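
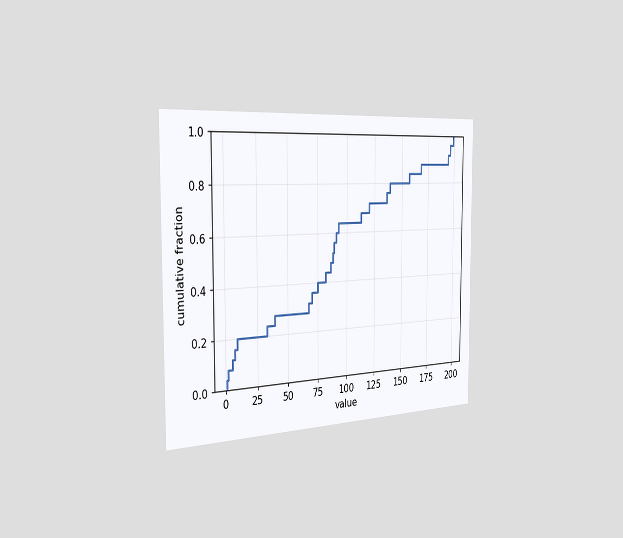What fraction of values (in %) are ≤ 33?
The chart is viewed slightly from the left. At x=33 the ECDF step is at 24%.

24%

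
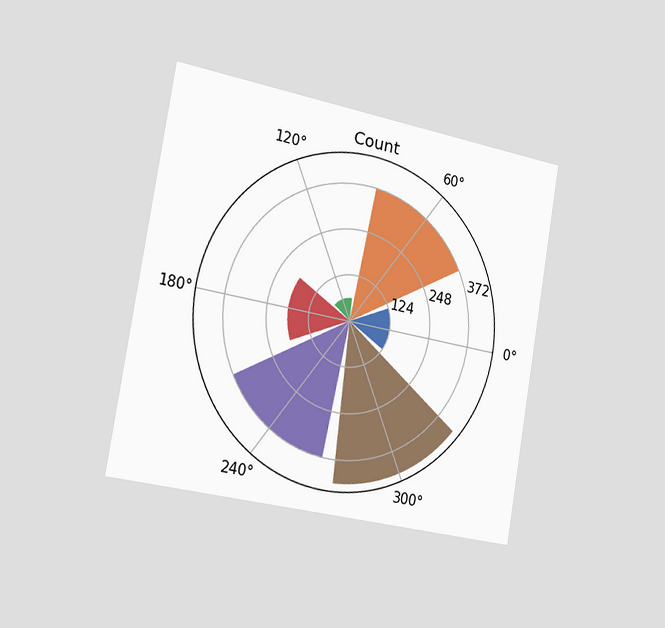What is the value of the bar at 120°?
62

The chart is tilted about 10° clockwise and viewed slightly from the left. The bar at 120° reaches 62 on the radial axis.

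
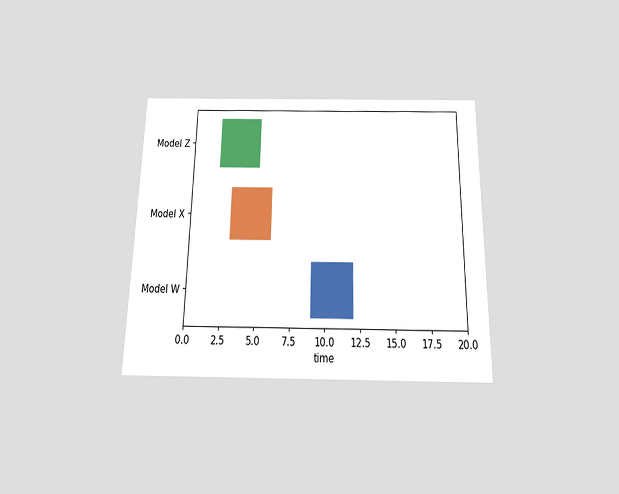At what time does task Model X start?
3

The chart is viewed slightly from below. The Model X bar begins at t=3.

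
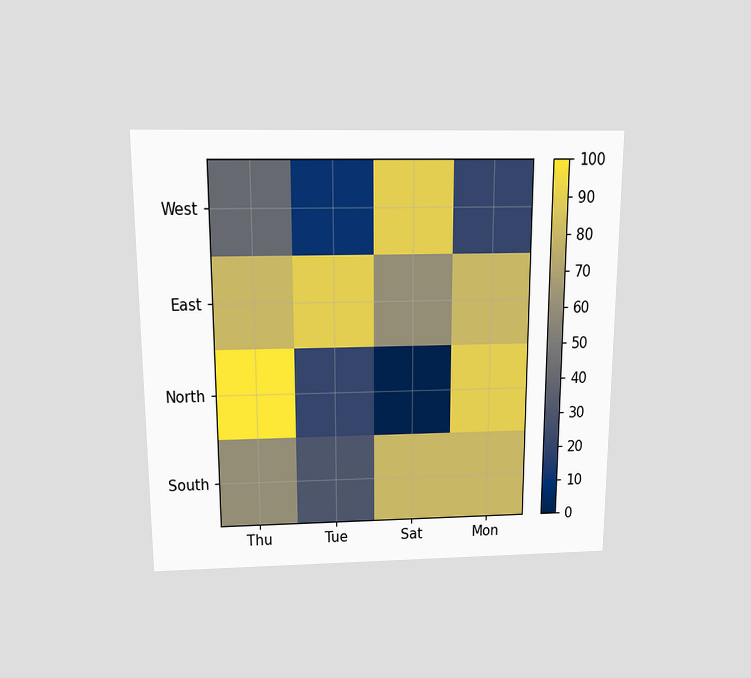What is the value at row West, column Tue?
10

The chart is viewed slightly from above. Matching cell (West, Tue) against the colorbar gives 10.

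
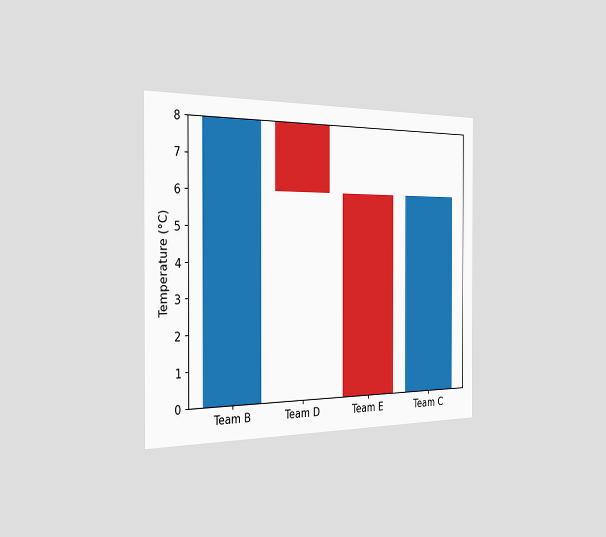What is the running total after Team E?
0°C

The chart is viewed slightly from the left. After Team E the running total reaches 0°C.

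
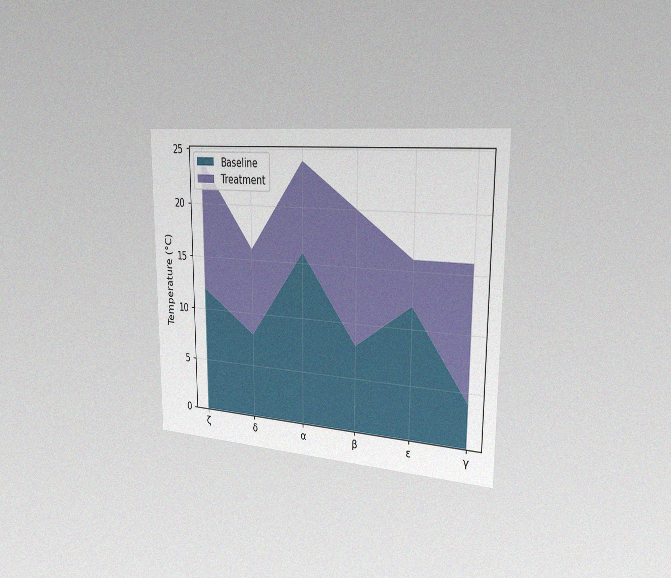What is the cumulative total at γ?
16°C

The chart is viewed slightly from the right, with some photo noise. The stacked total at γ reaches 16°C.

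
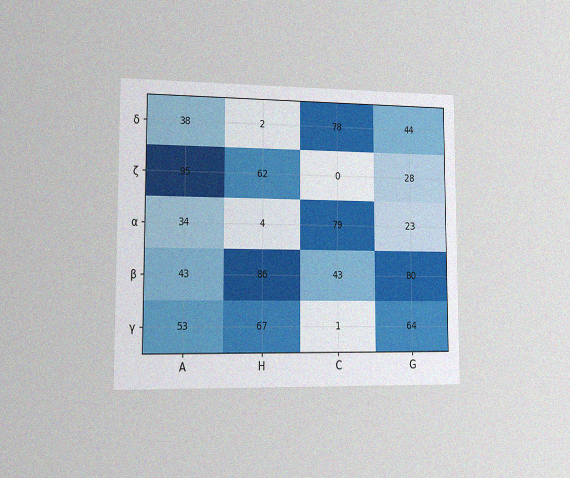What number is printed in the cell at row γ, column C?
1

The chart is viewed slightly from the left, with some photo noise. The (γ, C) cell reads 1.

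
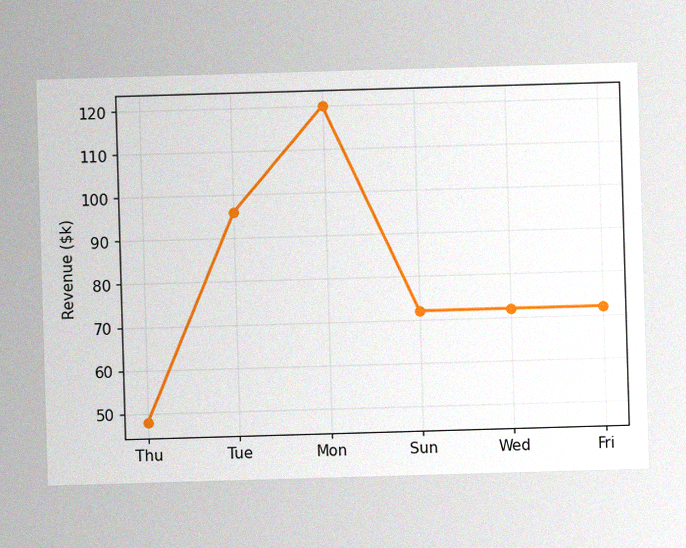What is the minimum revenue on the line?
The image has some photo noise and uneven lighting. The lowest point is at Thu, and reading across to the y-axis gives $48k.

$48k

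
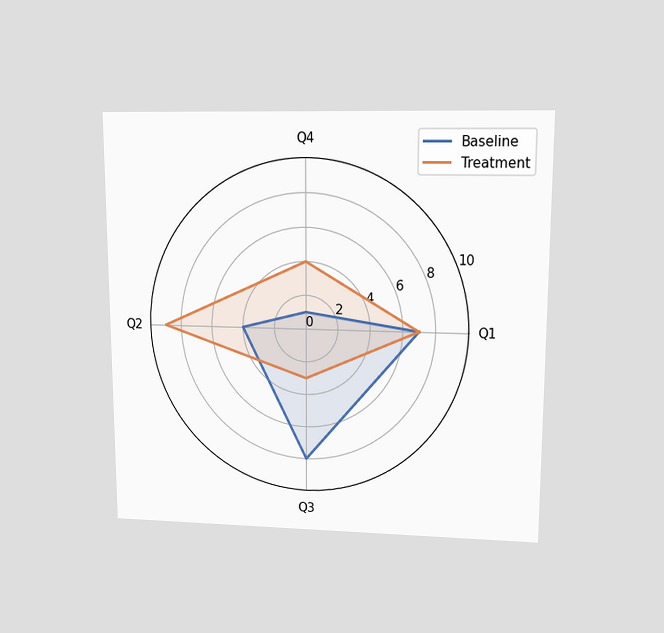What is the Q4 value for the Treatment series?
The chart is viewed at a slight angle. On the Q4 axis, Treatment reaches 4.

4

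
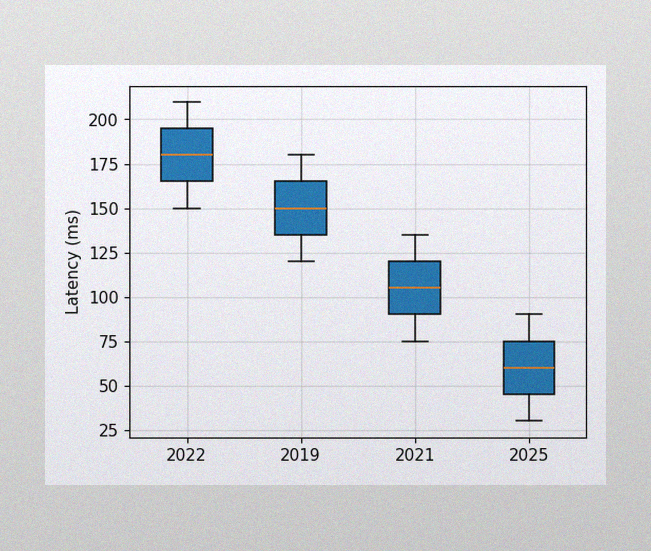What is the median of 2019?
150ms

The image has some photo noise and uneven lighting. The median line in the 2019 box sits at 150ms.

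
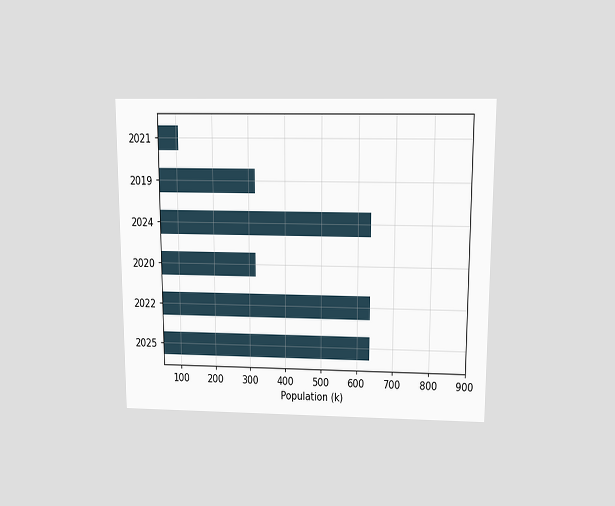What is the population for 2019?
The chart is viewed slightly from above. Reading along the chart's x-axis, the 2019 bar reaches 318k.

318k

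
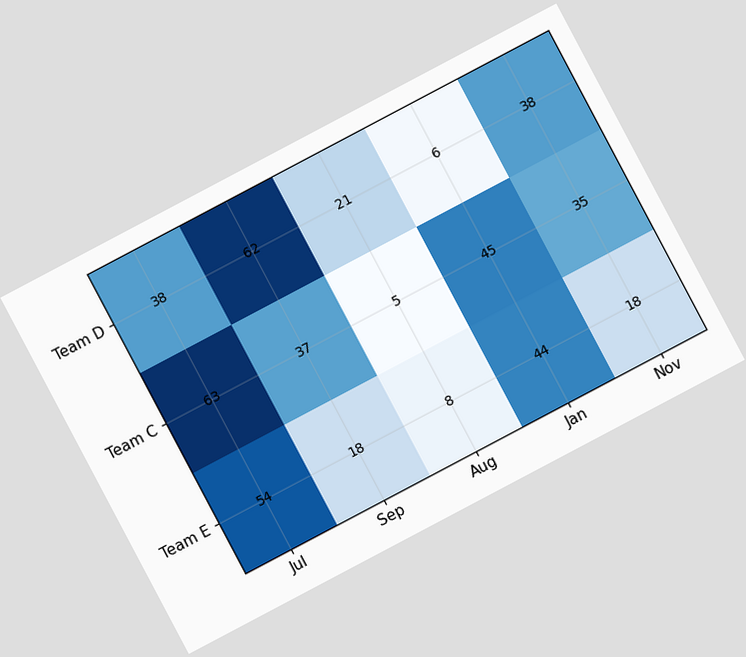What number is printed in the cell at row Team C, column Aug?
5

The chart is tilted about 28° counter-clockwise. The (Team C, Aug) cell reads 5.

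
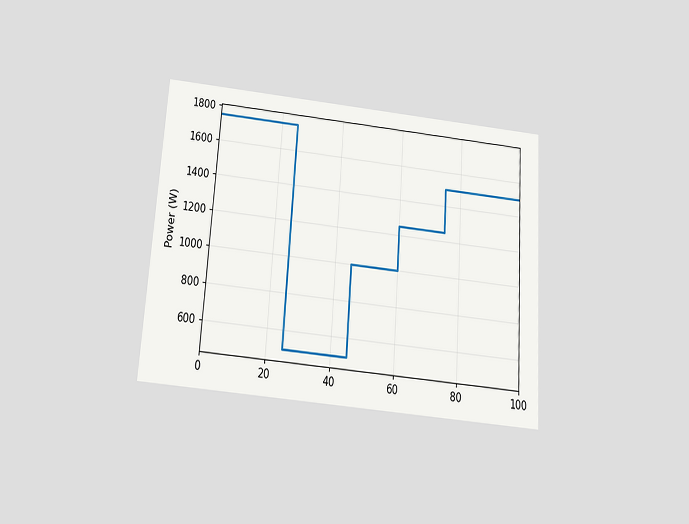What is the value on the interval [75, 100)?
1500W

The chart is tilted about 4° clockwise and viewed slightly from below. On [75, 100) the step sits at 1500W.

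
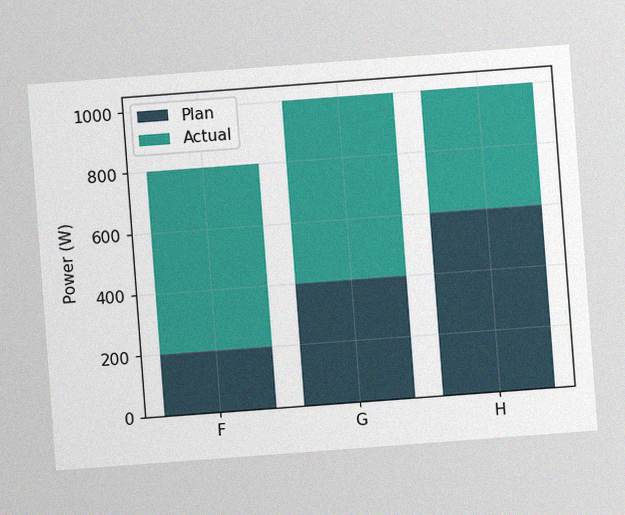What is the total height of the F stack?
The chart is tilted about 4° counter-clockwise, with some photo noise. The F stack's top reaches 800W on the y-axis.

800W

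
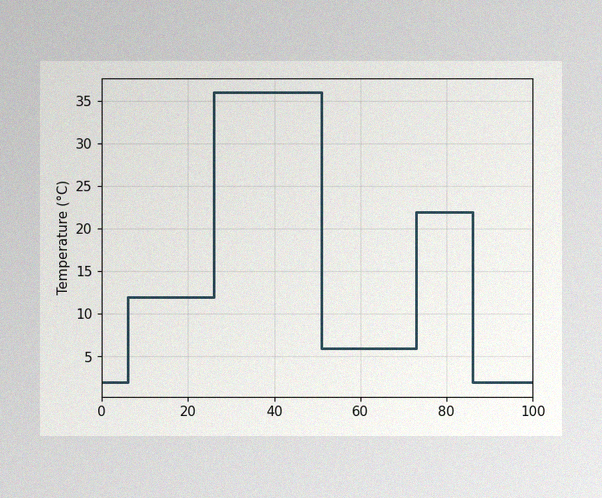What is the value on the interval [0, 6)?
The image has some photo noise and uneven lighting. On [0, 6) the step sits at 2°C.

2°C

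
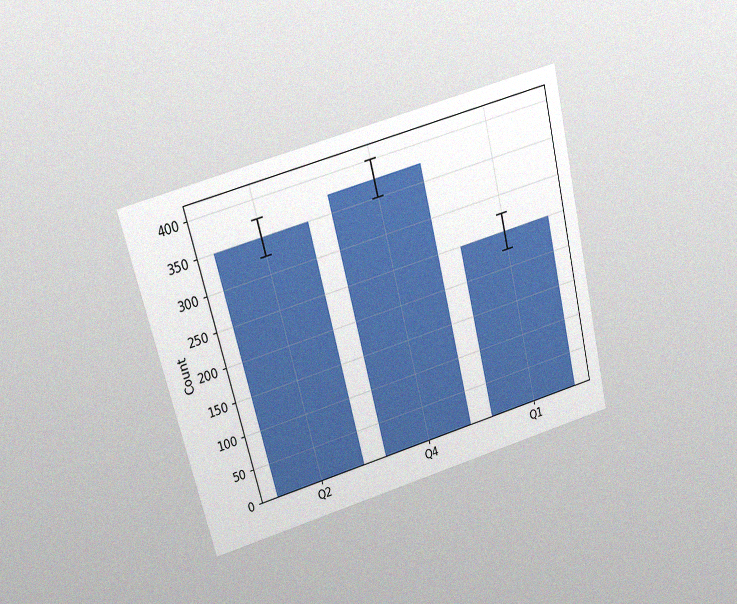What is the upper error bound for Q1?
275

The chart is tilted about 14° counter-clockwise and viewed at a slight angle, with some photo noise. The Q1 bar's upper whisker reaches 275.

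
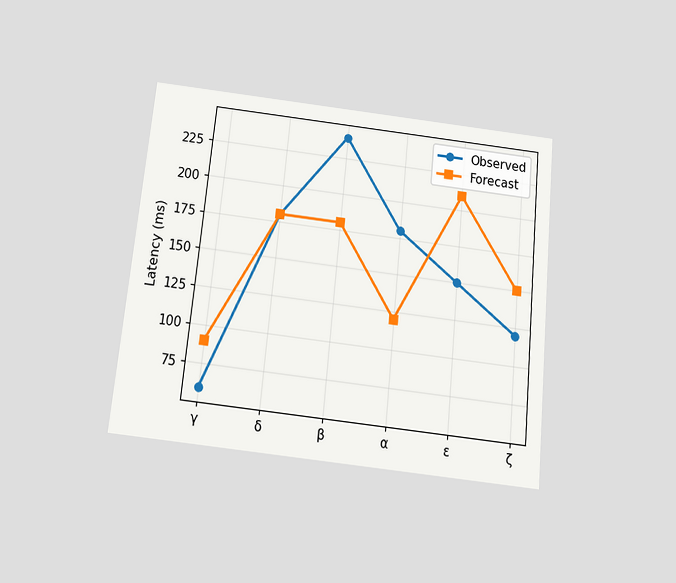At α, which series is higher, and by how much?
The chart is tilted about 6° clockwise and viewed slightly from below. At α, Observed sits above the other line by 60ms.

Observed, by 60ms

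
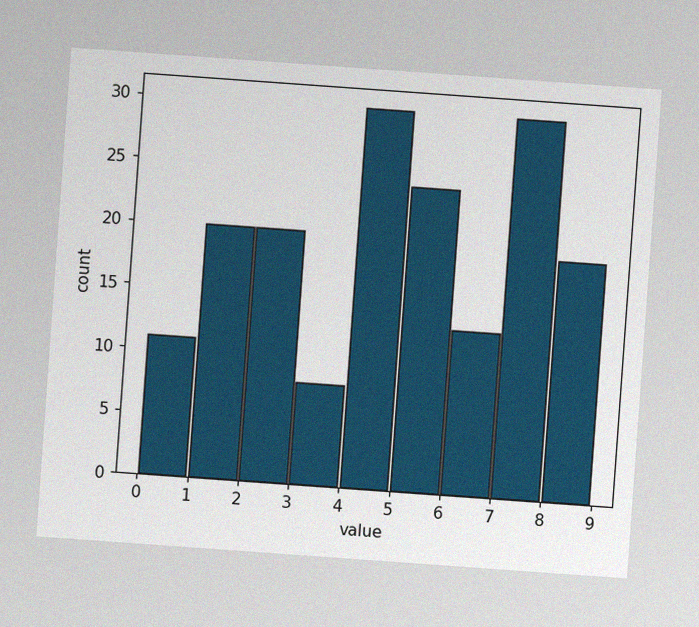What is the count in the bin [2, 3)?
The chart is tilted about 4° clockwise, with some photo noise. The [2, 3) bin has height 20.

20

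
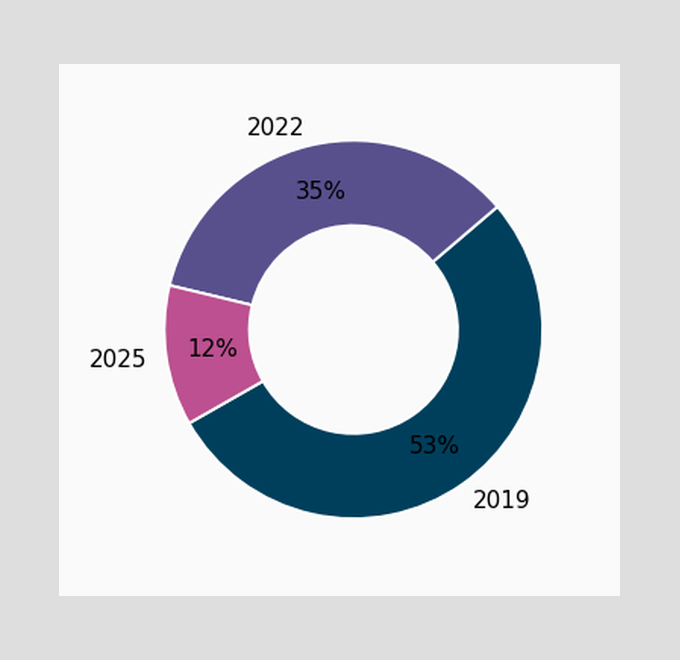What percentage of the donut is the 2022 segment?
The 2022 segment takes up 35% of the ring.

35%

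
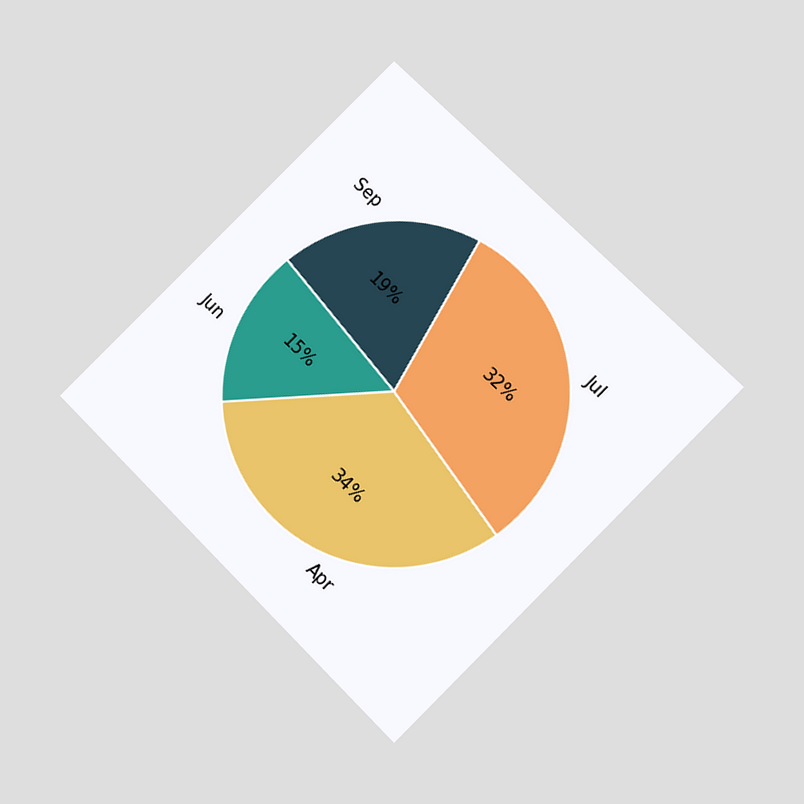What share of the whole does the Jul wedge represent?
32%

The chart is tilted about 45° clockwise and viewed at a slight angle. The Jul slice takes up 32% of the pie.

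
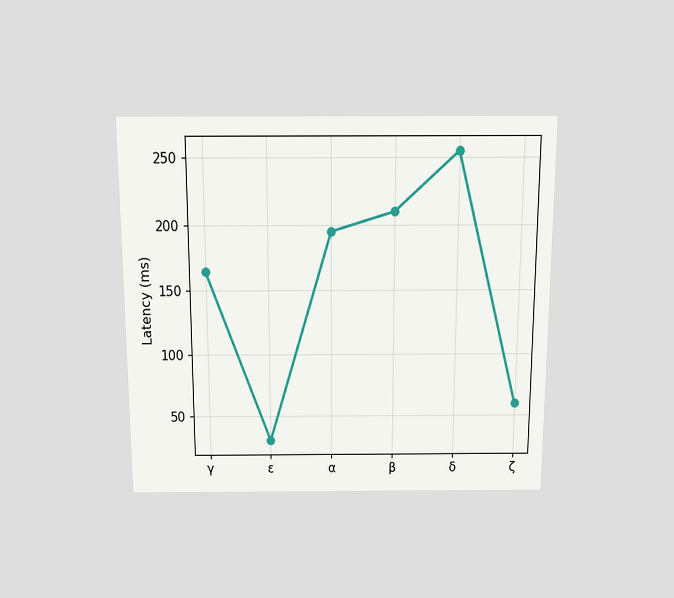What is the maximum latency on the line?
255ms

The chart is viewed slightly from above. The highest point is at δ, and reading across to the y-axis gives 255ms.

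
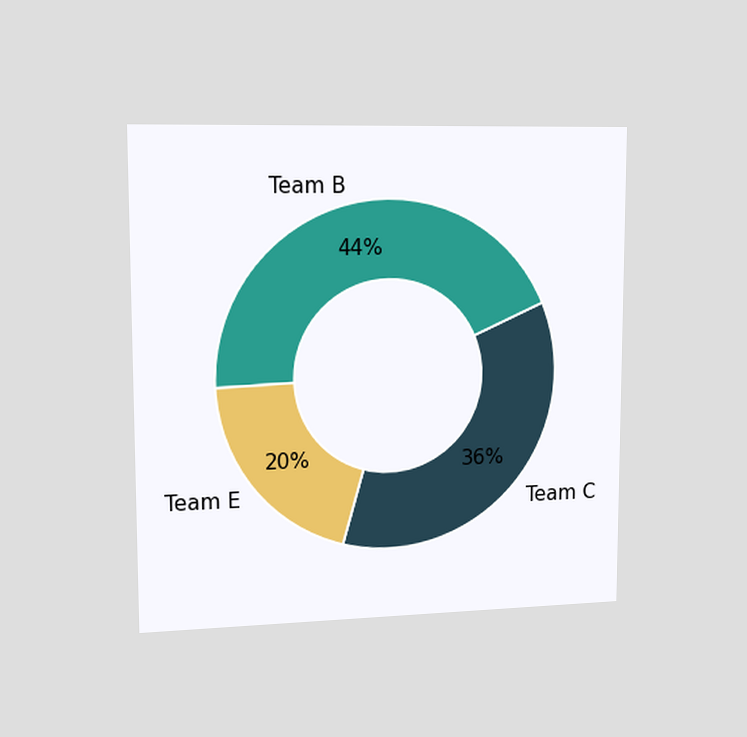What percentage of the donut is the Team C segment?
36%

The chart is viewed slightly from the left. The Team C segment takes up 36% of the ring.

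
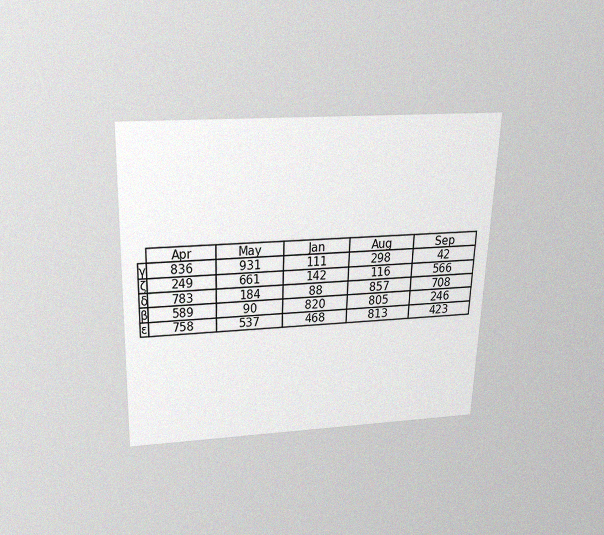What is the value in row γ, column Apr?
836

The chart is tilted about 2° clockwise and viewed slightly from above, with some photo noise. The (γ, Apr) cell reads 836.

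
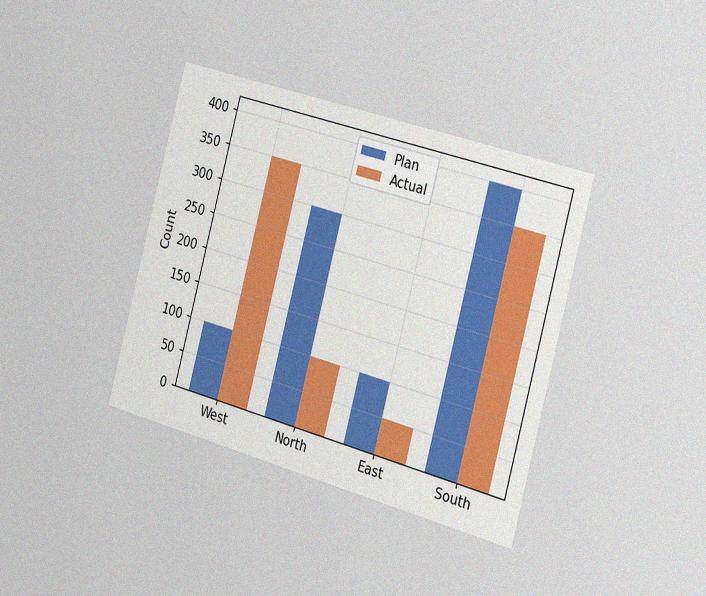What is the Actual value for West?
350

The chart is tilted about 15° clockwise and viewed slightly from the right, with some photo noise. The Actual bar at West reaches 350 on the y-axis.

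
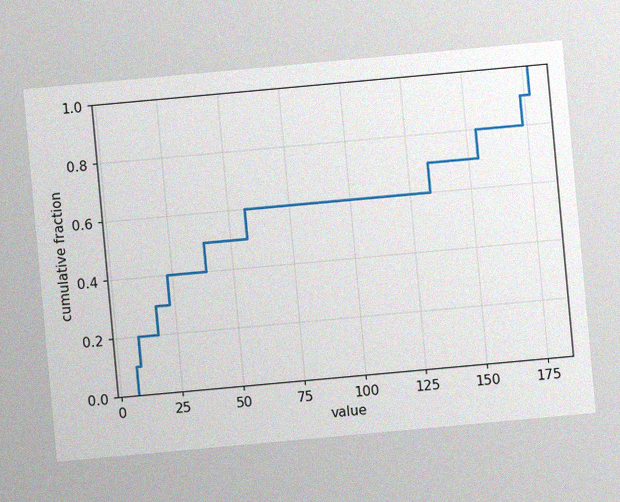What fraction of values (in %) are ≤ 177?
The chart is tilted about 5° counter-clockwise, with some photo noise. At x=177 the ECDF step is at 100%.

100%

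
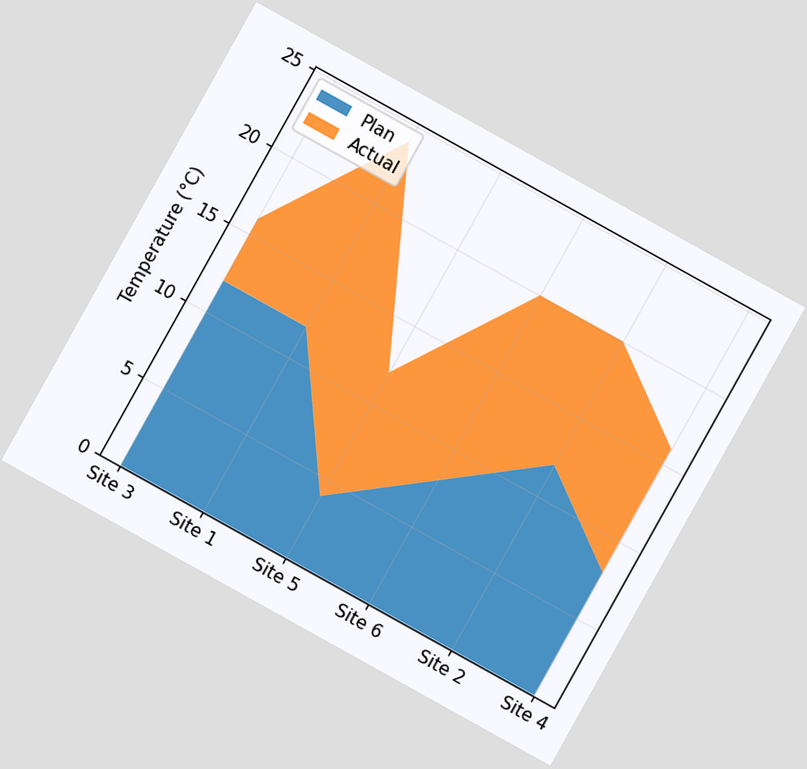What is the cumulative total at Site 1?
24°C

The chart is tilted about 29° clockwise. The stacked total at Site 1 reaches 24°C.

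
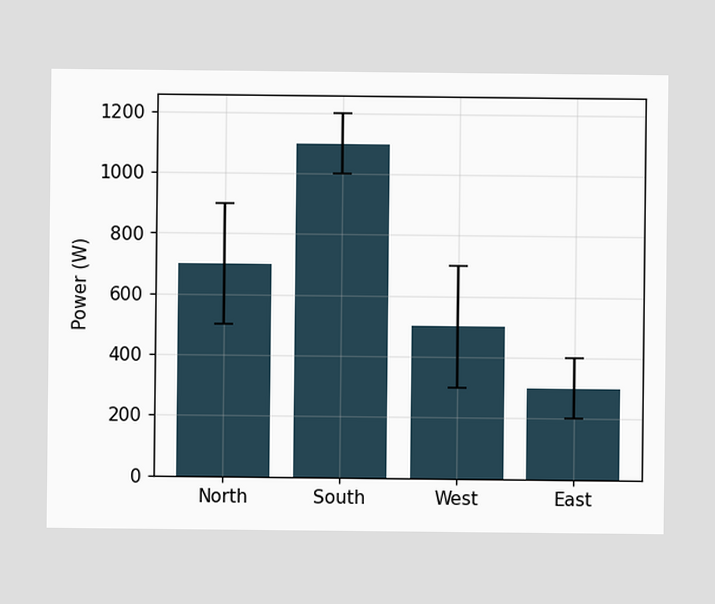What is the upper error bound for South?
1200W

The South bar's upper whisker reaches 1200W.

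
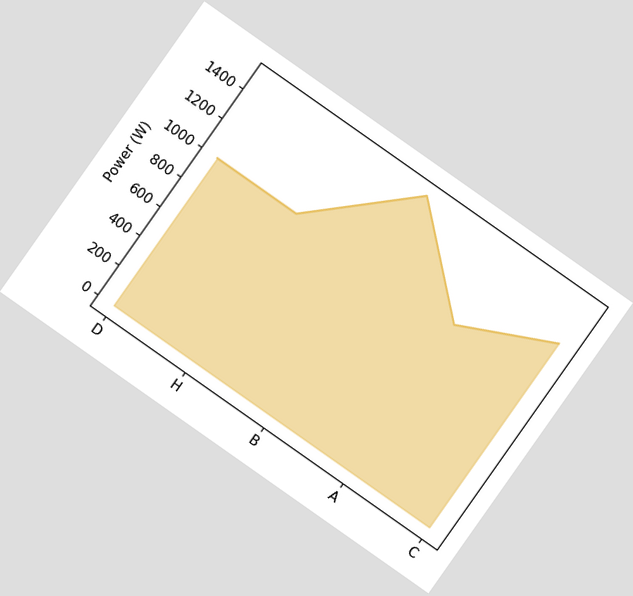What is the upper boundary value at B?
The chart is tilted about 35° clockwise. At B the upper boundary is at 1500W.

1500W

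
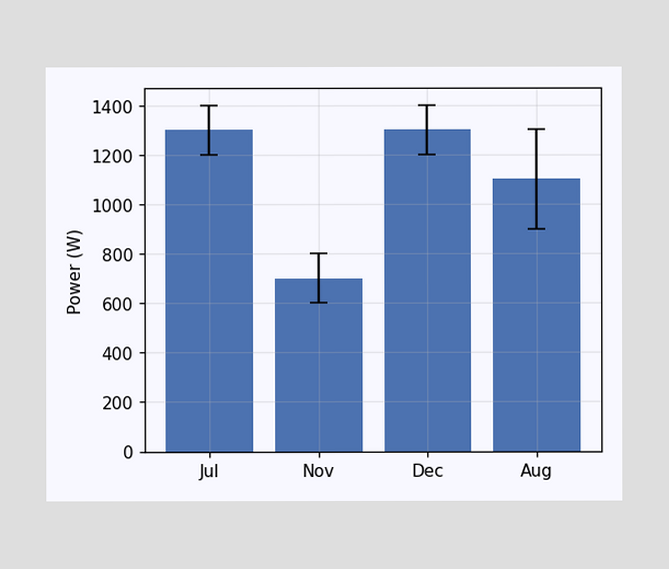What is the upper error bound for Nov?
800W

The Nov bar's upper whisker reaches 800W.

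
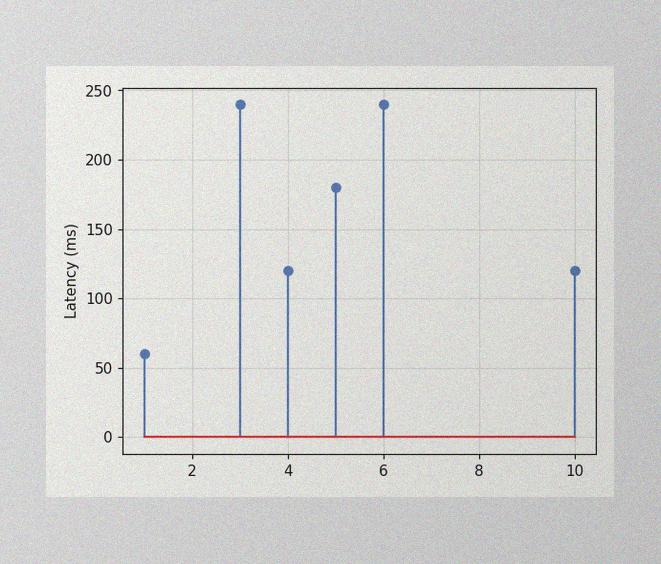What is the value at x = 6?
The image has some photo noise and uneven lighting. The stem at x=6 reaches 240ms.

240ms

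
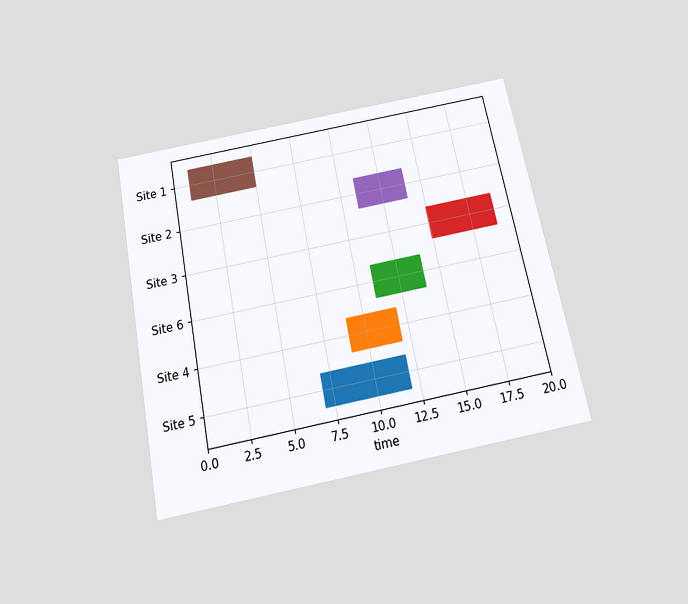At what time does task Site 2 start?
The chart is tilted about 11° counter-clockwise and viewed slightly from below. The Site 2 bar begins at t=11.

11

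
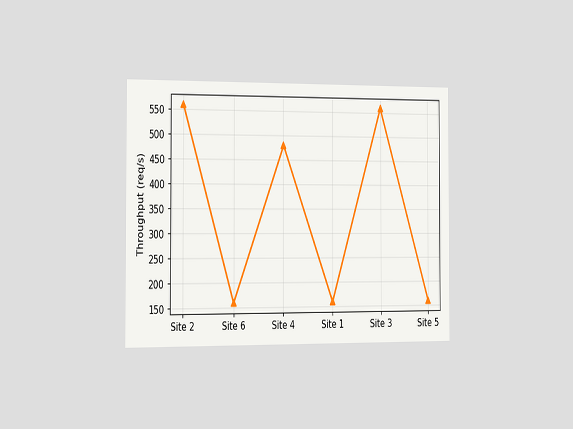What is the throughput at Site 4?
480req/s

The chart is viewed slightly from the left. At Site 4, the line is at 480req/s.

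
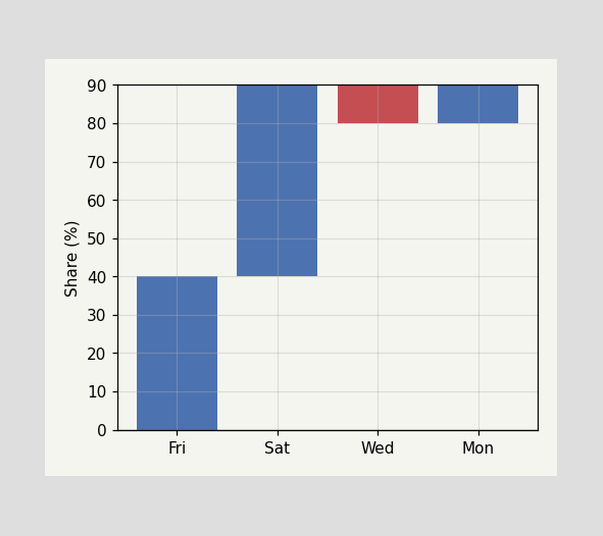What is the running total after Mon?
After Mon the running total reaches 90%.

90%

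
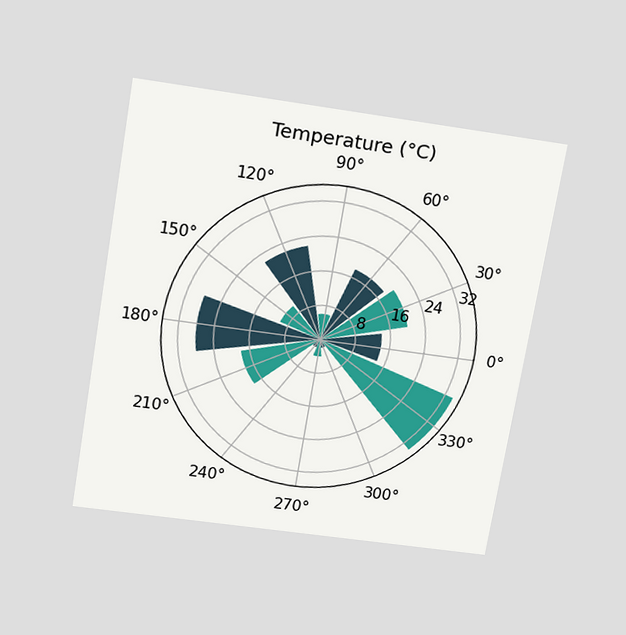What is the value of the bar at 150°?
The chart is tilted about 9° clockwise and viewed slightly from above. The bar at 150° reaches 10°C on the radial axis.

10°C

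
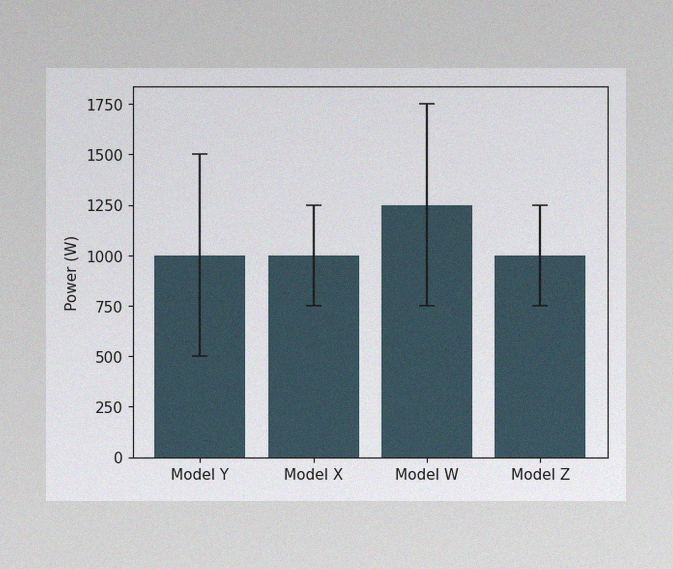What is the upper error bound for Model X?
1250W

The image has some photo noise and uneven lighting. The Model X bar's upper whisker reaches 1250W.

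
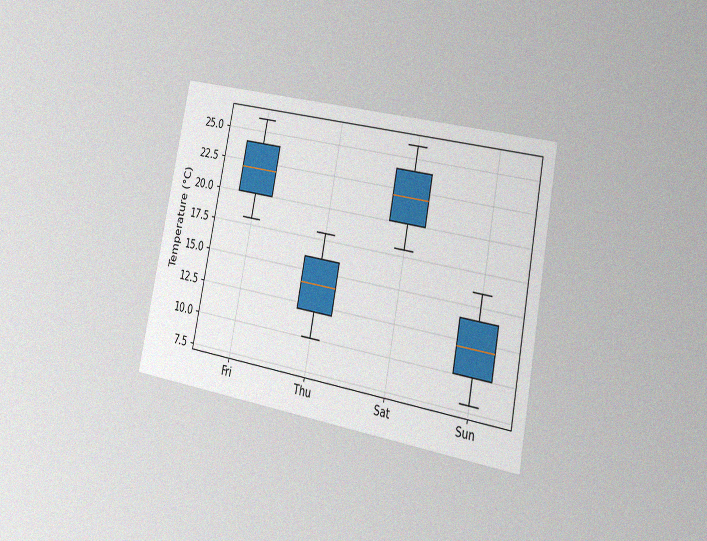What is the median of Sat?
The chart is tilted about 11° clockwise and viewed slightly from the right, with some photo noise. The median line in the Sat box sits at 22°C.

22°C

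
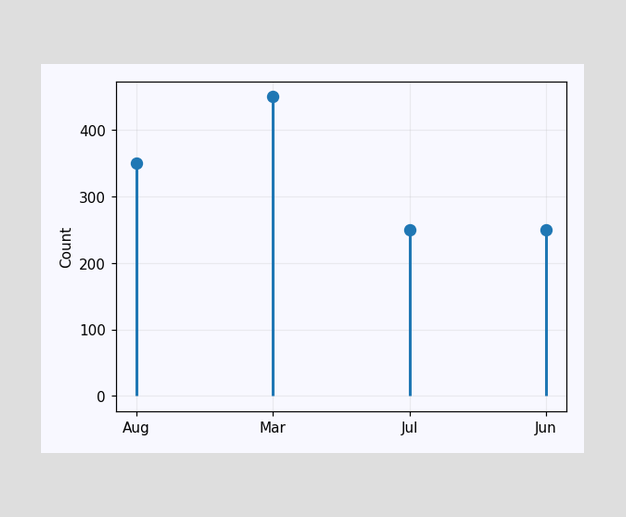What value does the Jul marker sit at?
The Jul marker sits at 250.

250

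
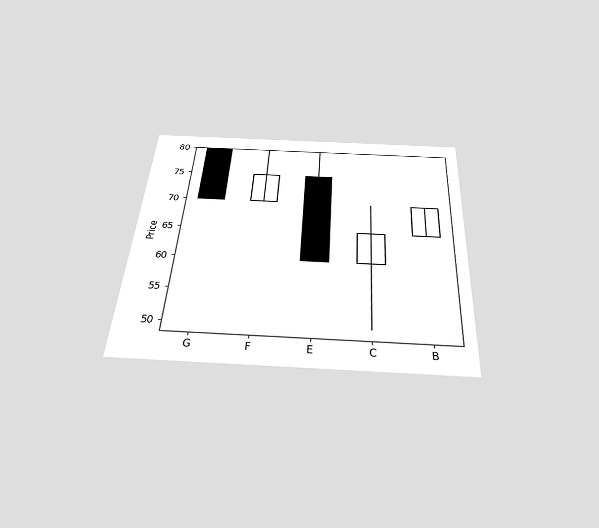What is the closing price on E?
The chart is tilted about 3° clockwise and viewed slightly from below. The E candle closes at 60.

60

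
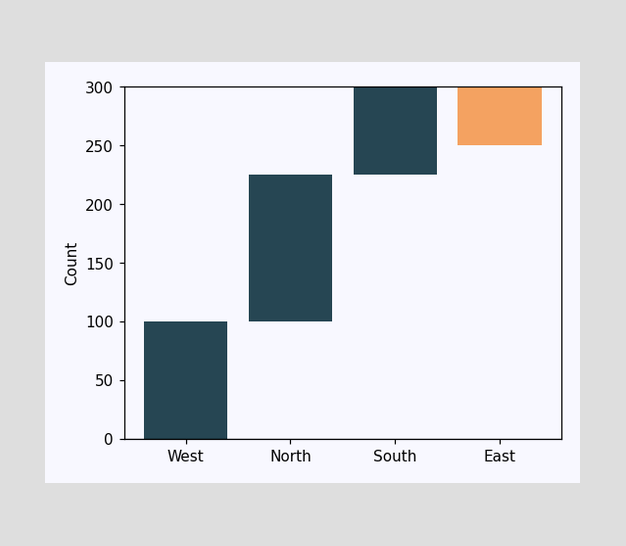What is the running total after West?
After West the running total reaches 100.

100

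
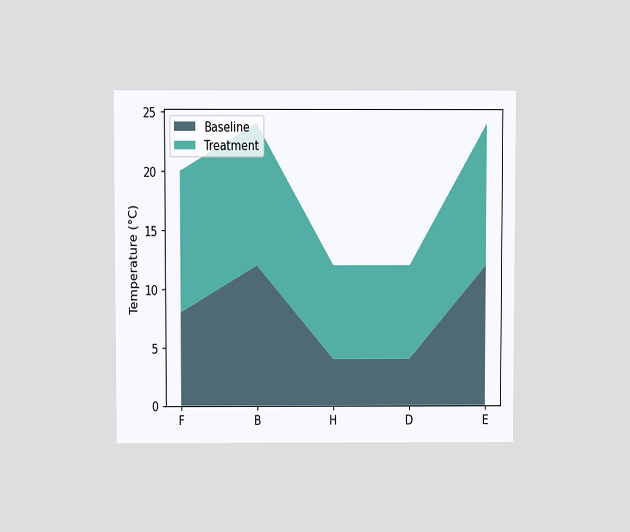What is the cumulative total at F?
The chart is viewed slightly from above. The stacked total at F reaches 20°C.

20°C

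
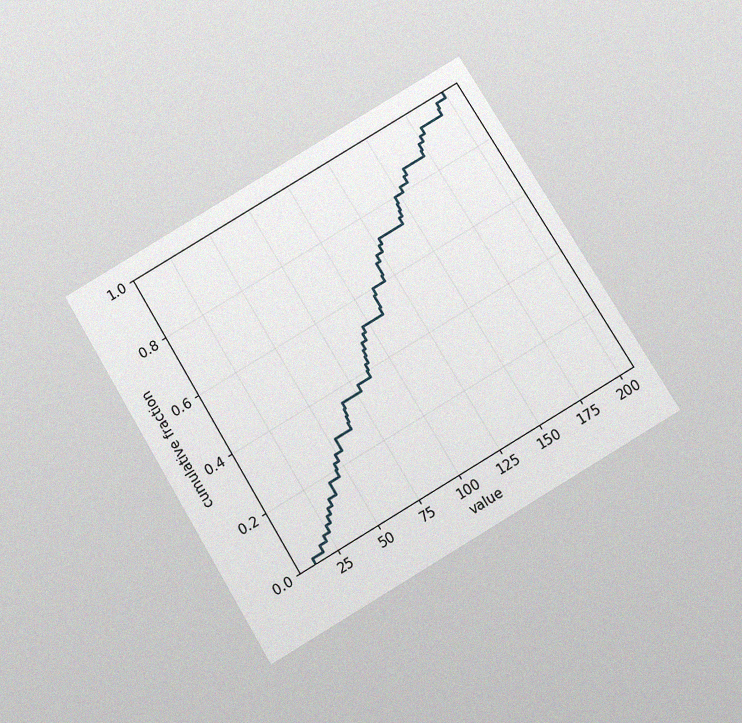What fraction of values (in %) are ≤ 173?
90%

The chart is tilted about 31° counter-clockwise and viewed slightly from below, with some photo noise. At x=173 the ECDF step is at 90%.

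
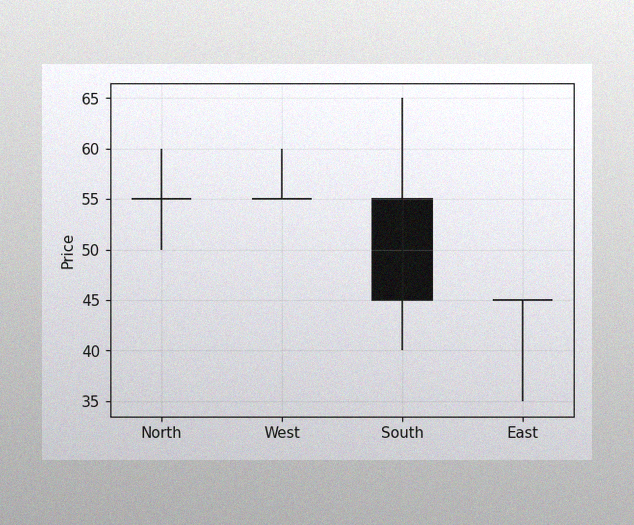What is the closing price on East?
The image has some photo noise and uneven lighting. The East candle closes at 45.

45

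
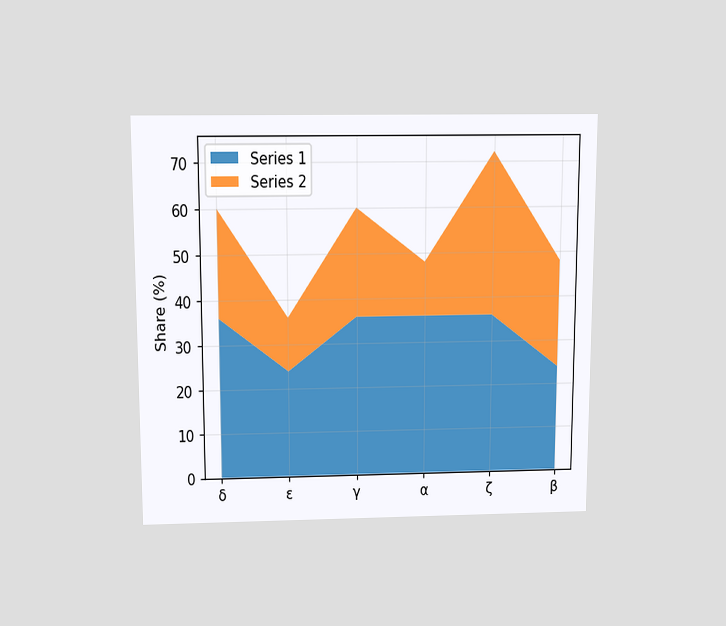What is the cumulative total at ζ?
72%

The chart is viewed slightly from above. The stacked total at ζ reaches 72%.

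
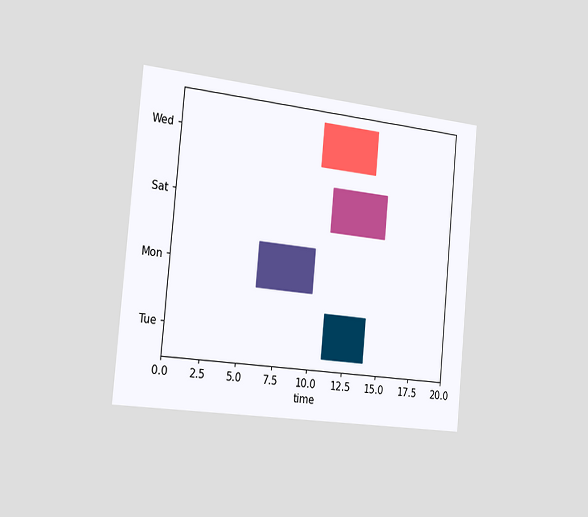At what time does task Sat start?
11

The chart is tilted about 5° clockwise and viewed slightly from the left. The Sat bar begins at t=11.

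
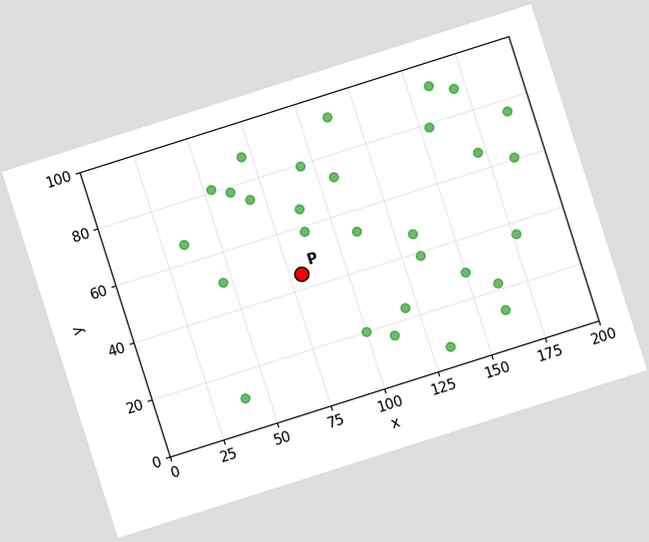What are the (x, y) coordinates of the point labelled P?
(80, 45)

The chart is tilted about 18° counter-clockwise. Following the gridlines from P to each axis, P sits at (80, 45).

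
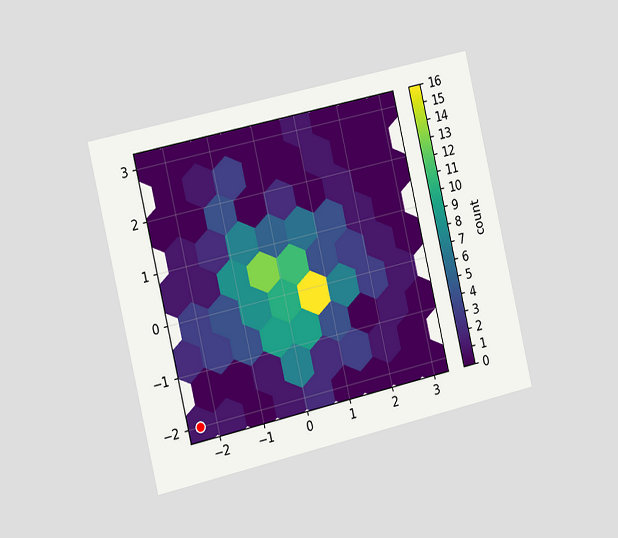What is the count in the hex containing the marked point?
The chart is tilted about 13° counter-clockwise and viewed slightly from the left. The marked hex reads 1 on the colorbar.

1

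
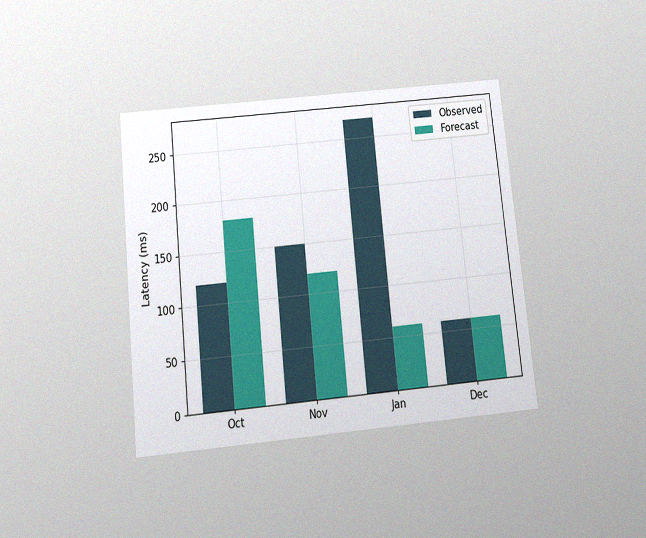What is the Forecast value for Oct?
180ms

The chart is tilted about 6° counter-clockwise and viewed slightly from below, with some photo noise. The Forecast bar at Oct reaches 180ms on the y-axis.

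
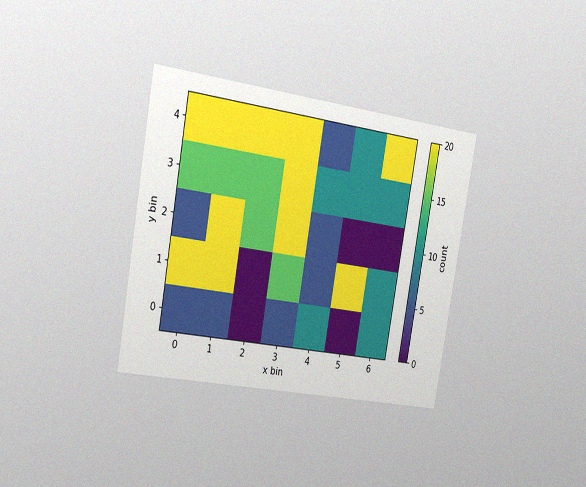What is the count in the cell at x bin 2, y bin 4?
The chart is tilted about 10° clockwise and viewed slightly from the left, with some photo noise. Matching the cell (2, 4) against the colorbar gives 20.

20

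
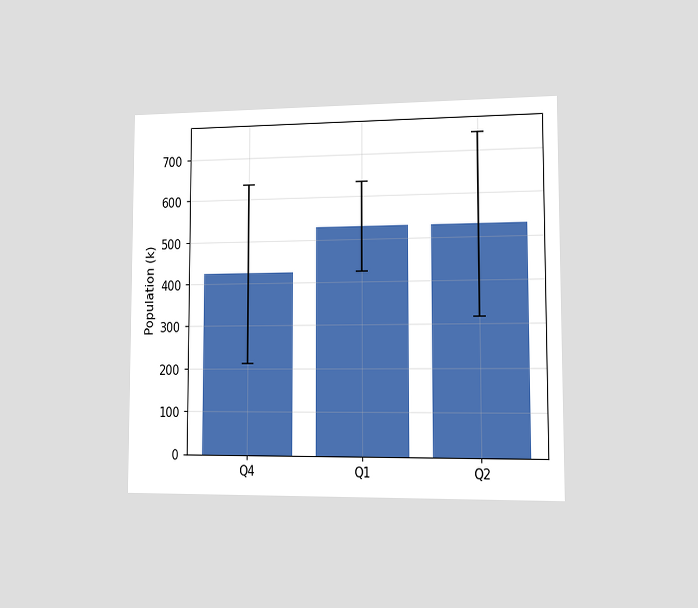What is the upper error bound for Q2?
The chart is viewed slightly from the right. The Q2 bar's upper whisker reaches 742k.

742k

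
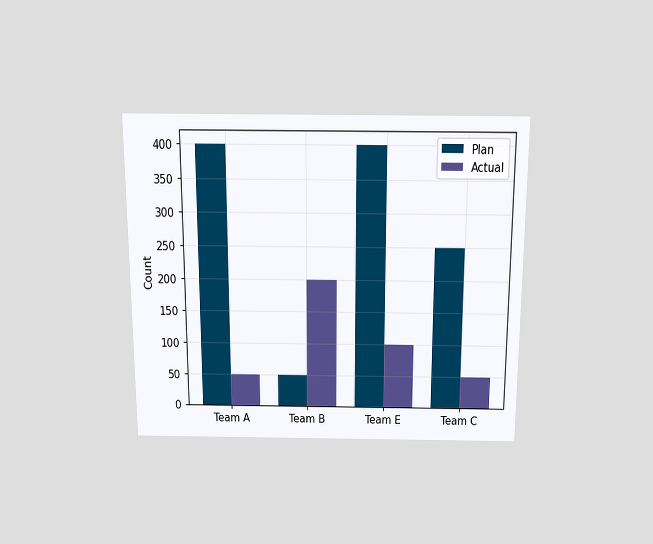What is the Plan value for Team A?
400

The chart is viewed slightly from above. The Plan bar at Team A reaches 400 on the y-axis.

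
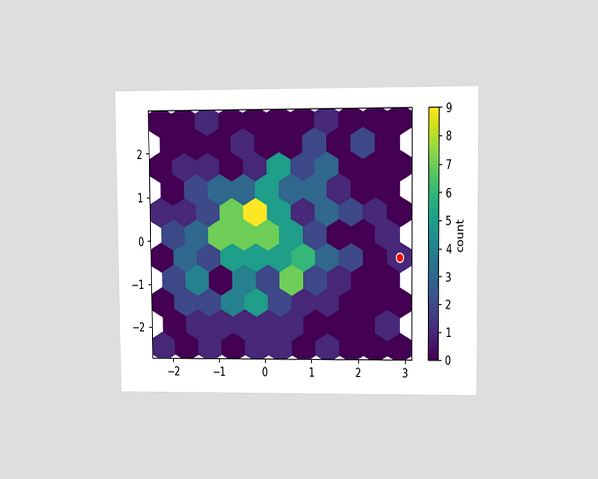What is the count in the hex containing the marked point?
1

The chart is viewed at a slight angle. The marked hex reads 1 on the colorbar.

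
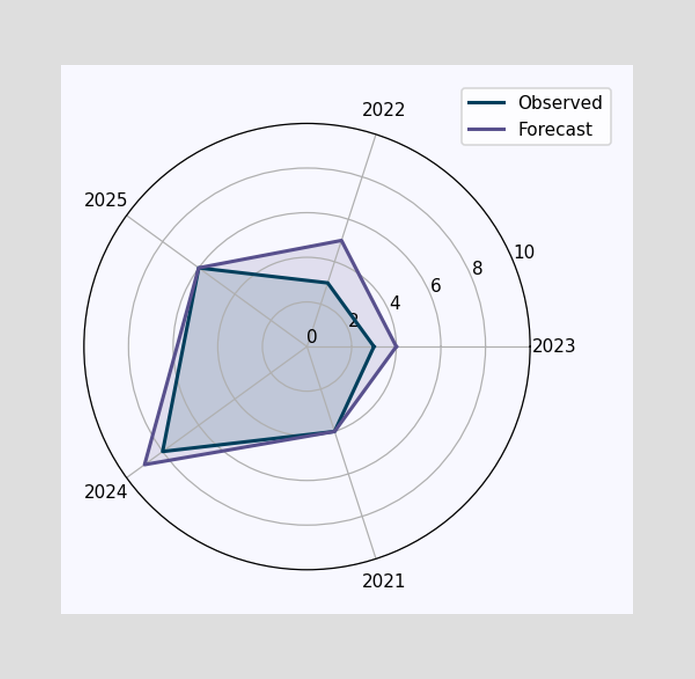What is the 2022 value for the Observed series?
3

On the 2022 axis, Observed reaches 3.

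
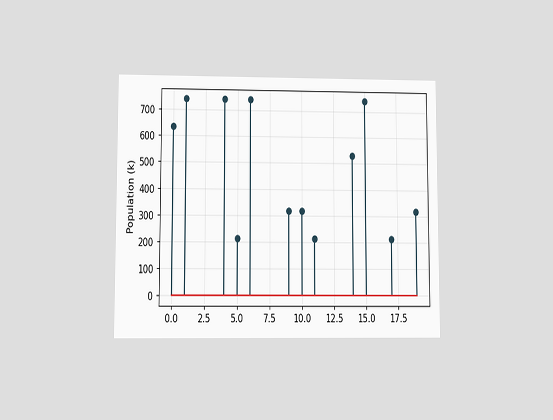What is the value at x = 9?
318k

The chart is viewed at a slight angle. The stem at x=9 reaches 318k.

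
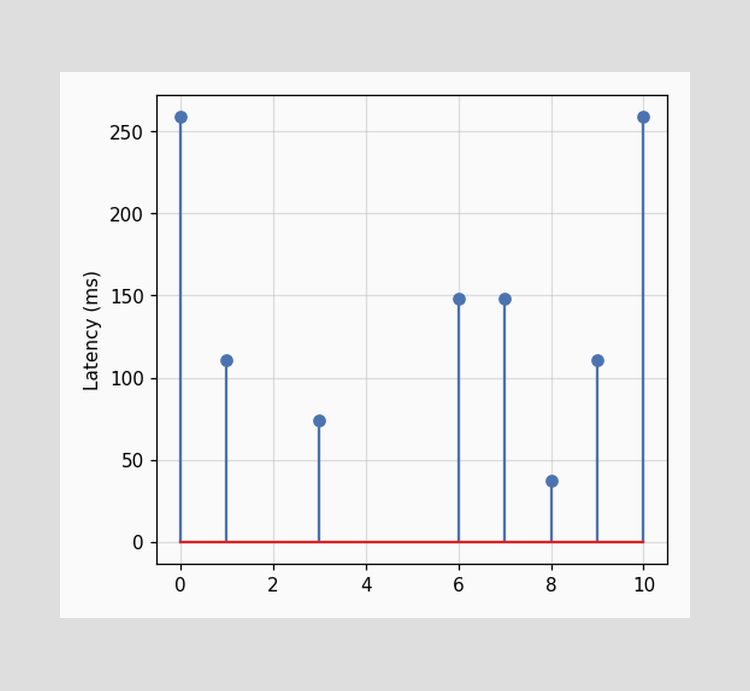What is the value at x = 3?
The stem at x=3 reaches 74ms.

74ms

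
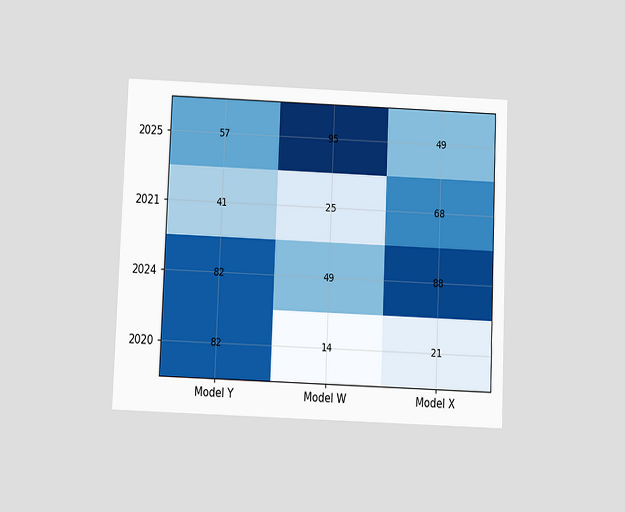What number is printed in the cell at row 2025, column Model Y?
The chart is tilted about 2° clockwise and viewed slightly from below. The (2025, Model Y) cell reads 57.

57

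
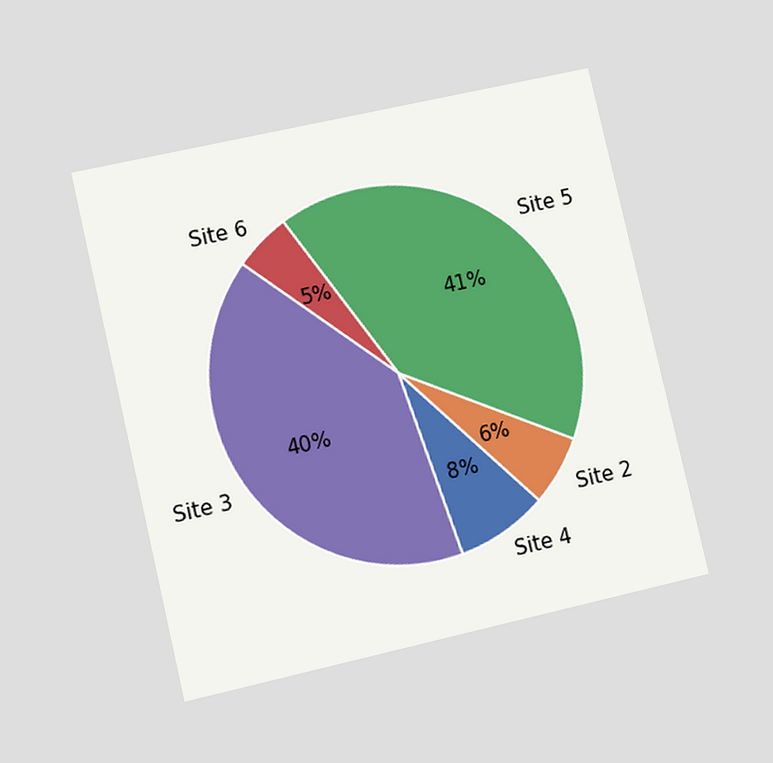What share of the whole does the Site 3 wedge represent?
The chart is tilted about 13° counter-clockwise and viewed at a slight angle. The Site 3 slice takes up 40% of the pie.

40%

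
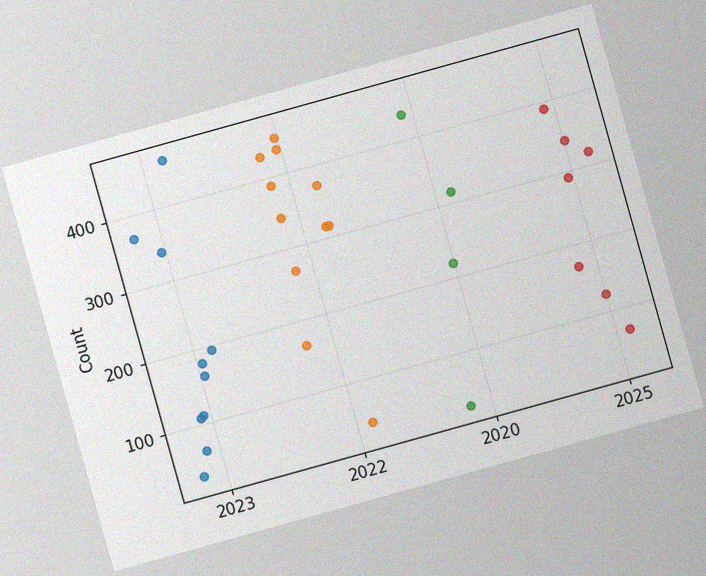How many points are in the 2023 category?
The chart is tilted about 16° counter-clockwise, with some photo noise. Counting the markers in the 2023 column gives 10.

10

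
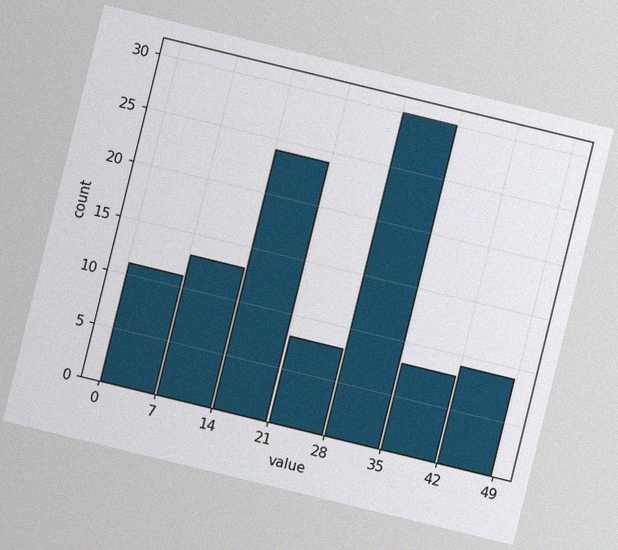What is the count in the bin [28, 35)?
The chart is tilted about 14° clockwise, with some photo noise. The [28, 35) bin has height 30.

30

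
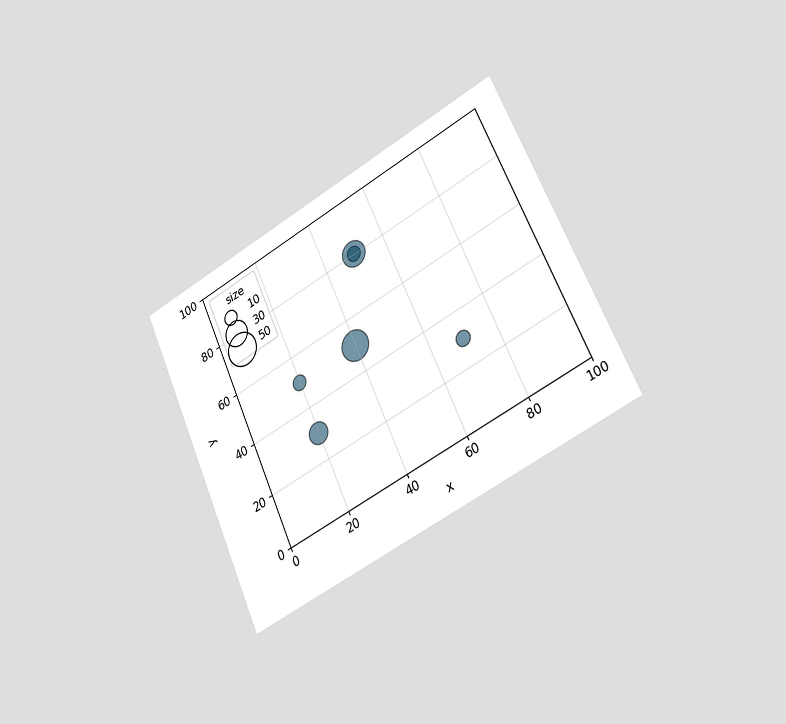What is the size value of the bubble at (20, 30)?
20

The chart is tilted about 24° counter-clockwise and viewed slightly from the right. Matching the bubble at (20, 30) against the size legend gives 20.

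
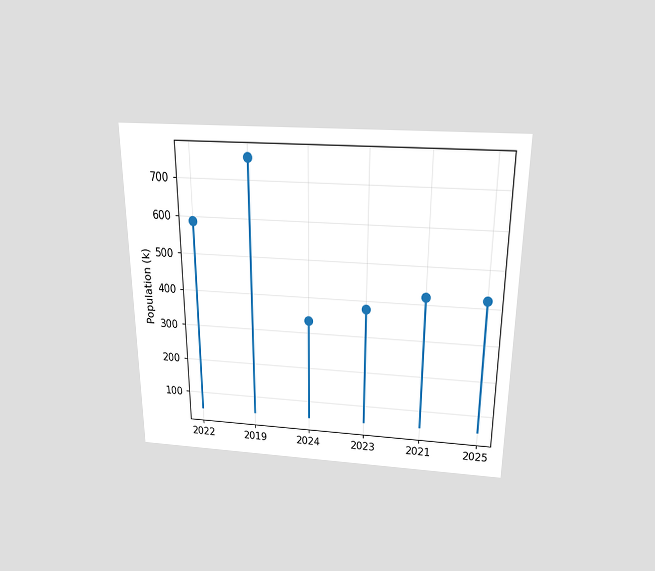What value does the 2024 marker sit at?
The chart is viewed slightly from above. The 2024 marker sits at 336k.

336k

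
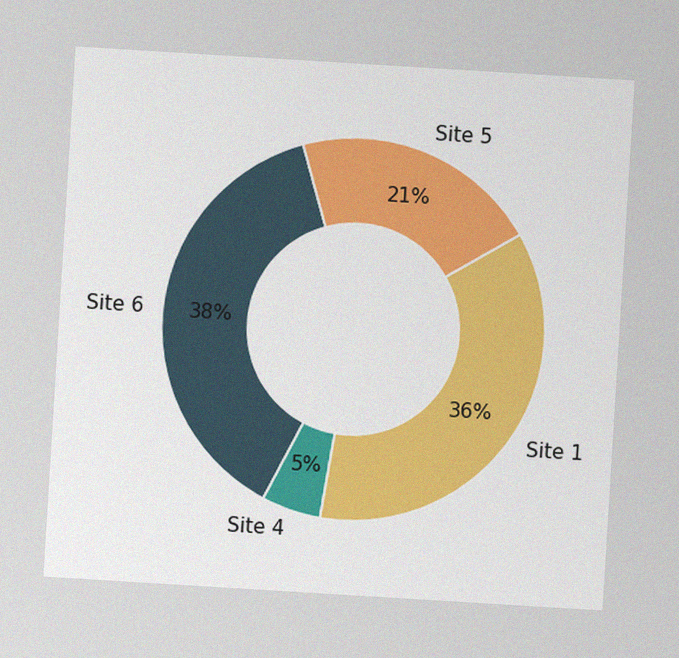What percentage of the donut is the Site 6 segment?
The chart is tilted about 3° clockwise, with some photo noise. The Site 6 segment takes up 38% of the ring.

38%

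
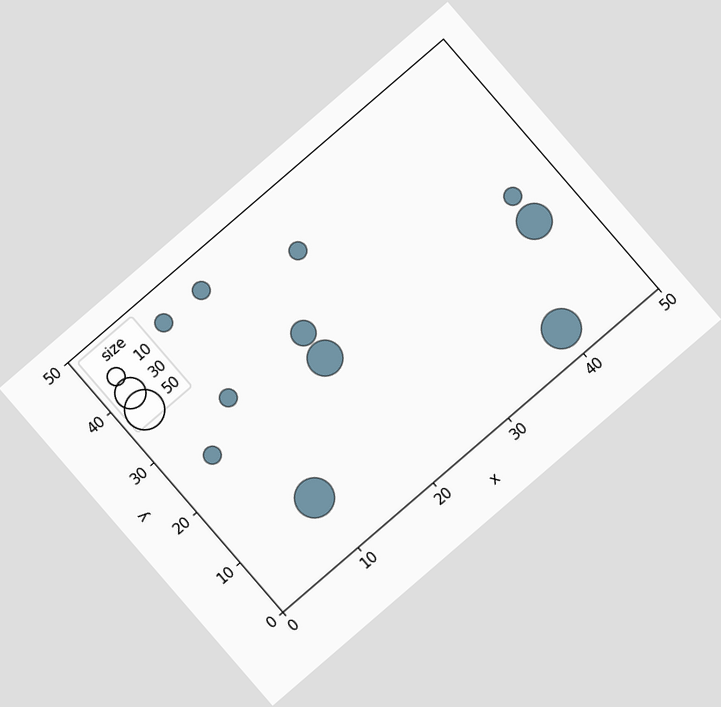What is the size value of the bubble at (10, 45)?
10

The chart is tilted about 41° counter-clockwise. Matching the bubble at (10, 45) against the size legend gives 10.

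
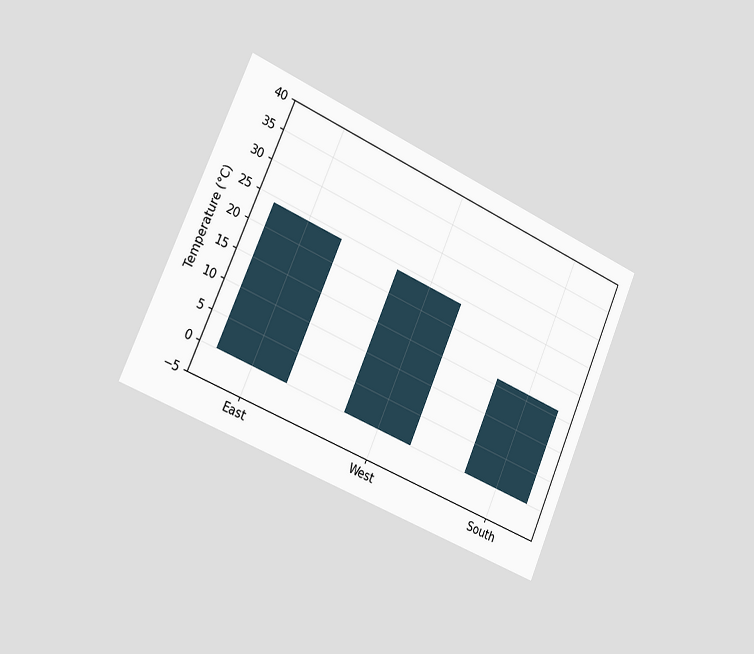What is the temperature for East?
24°C

The chart is tilted about 24° clockwise and viewed slightly from the left. Reading along the chart's y-axis, the East bar reaches 24°C.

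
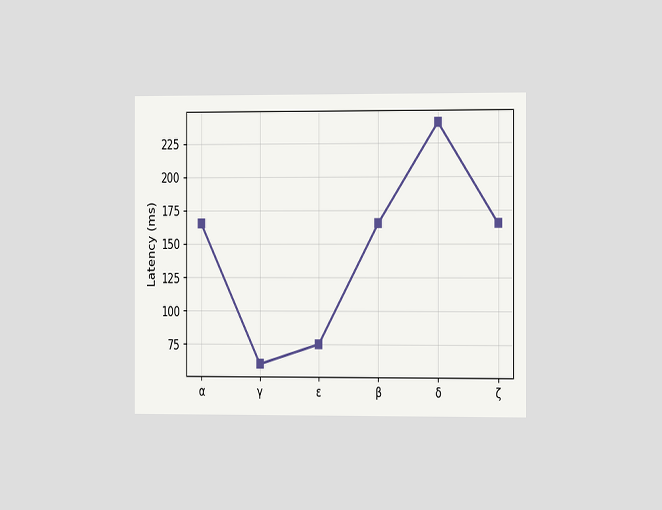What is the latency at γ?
The chart is viewed slightly from the right. At γ, the line is at 60ms.

60ms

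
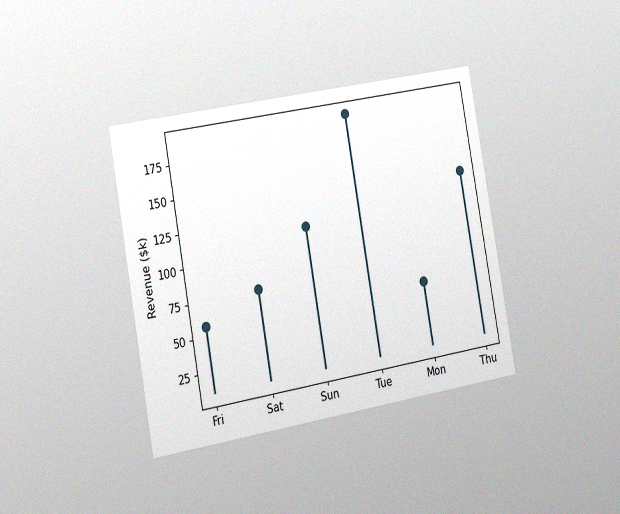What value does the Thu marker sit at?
$133k

The chart is tilted about 10° counter-clockwise and viewed slightly from the left, with some photo noise. The Thu marker sits at $133k.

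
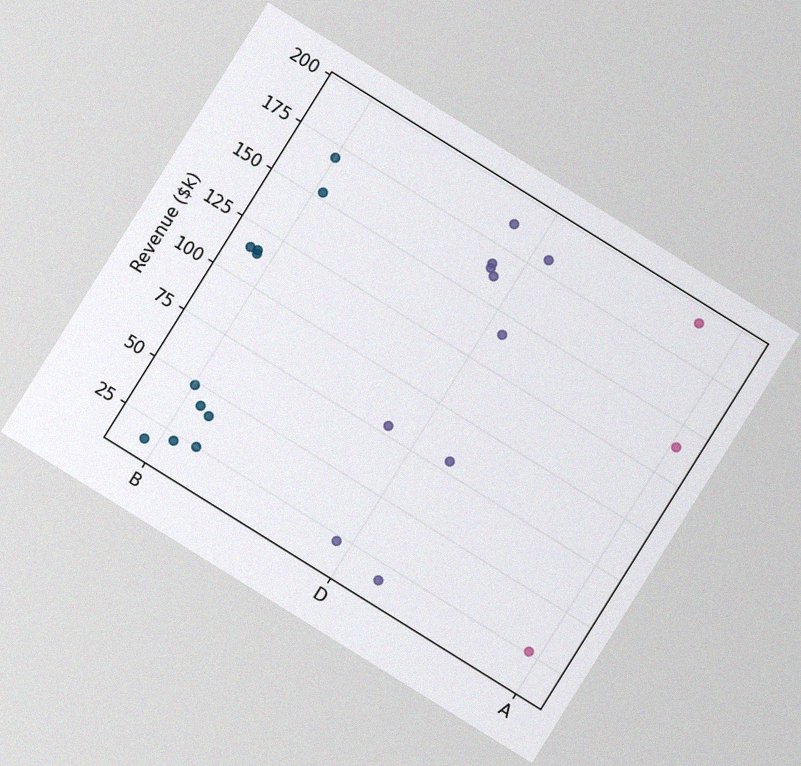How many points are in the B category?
11

The chart is tilted about 32° clockwise, with some photo noise. Counting the markers in the B column gives 11.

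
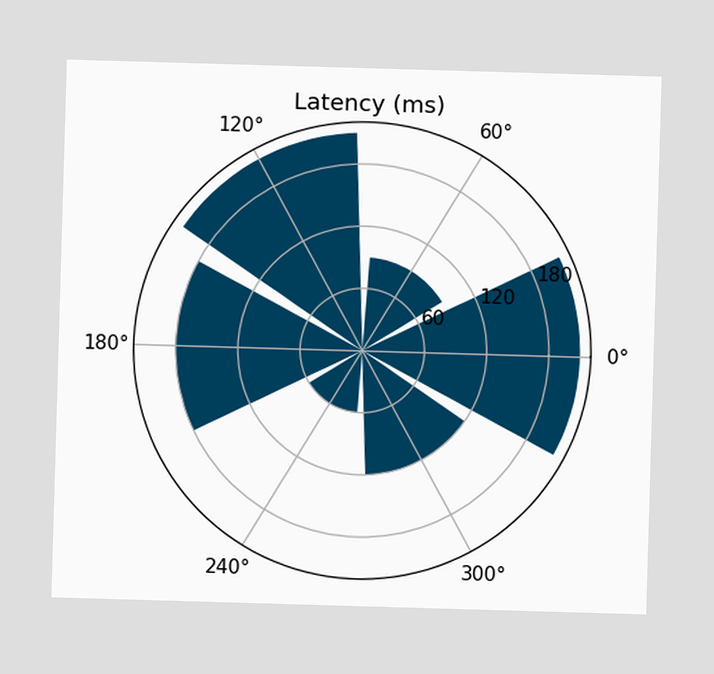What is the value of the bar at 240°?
60ms

The bar at 240° reaches 60ms on the radial axis.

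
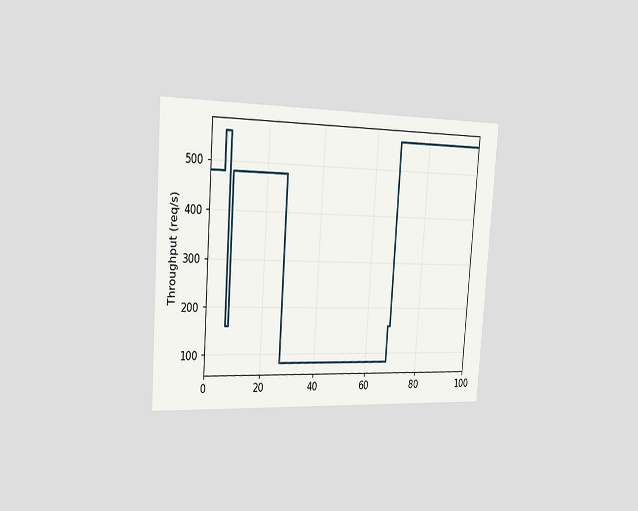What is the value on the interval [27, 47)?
80req/s

The chart is tilted about 4° clockwise and viewed slightly from the left. On [27, 47) the step sits at 80req/s.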